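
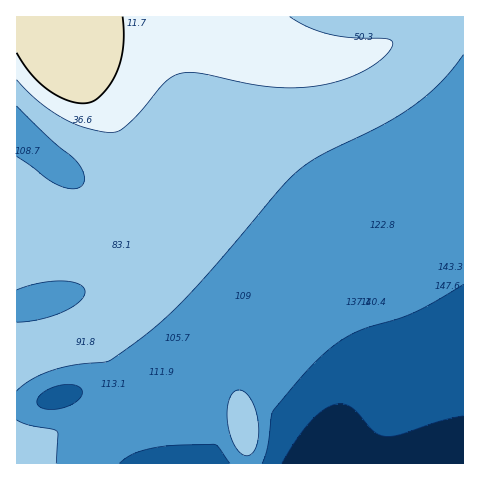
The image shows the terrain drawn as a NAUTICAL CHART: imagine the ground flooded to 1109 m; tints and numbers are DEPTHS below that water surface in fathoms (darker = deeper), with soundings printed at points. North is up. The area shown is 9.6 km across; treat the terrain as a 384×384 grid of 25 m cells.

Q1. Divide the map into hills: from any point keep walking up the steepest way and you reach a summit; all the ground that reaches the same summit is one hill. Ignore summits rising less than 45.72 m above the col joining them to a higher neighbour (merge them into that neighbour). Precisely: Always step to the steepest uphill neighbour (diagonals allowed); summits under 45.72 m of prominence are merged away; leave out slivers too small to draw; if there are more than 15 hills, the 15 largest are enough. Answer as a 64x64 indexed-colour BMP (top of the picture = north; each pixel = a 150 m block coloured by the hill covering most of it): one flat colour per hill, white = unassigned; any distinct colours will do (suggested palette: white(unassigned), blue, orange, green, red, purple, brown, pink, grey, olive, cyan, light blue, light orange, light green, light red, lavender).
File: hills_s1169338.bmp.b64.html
<image width="64" height="64" href="data:image/bmp;base64,Qk12CAAAAAAAAHYAAAAoAAAAQAAAAEAAAAABAAQAAAAAAAAIAAATCwAAEwsAABAAAAAAAAAA////ALR3HwAOf/8ALKAsACgn1gC9Z5QAS1aMAMJ34wB/f38AIr28AM++FwDox64AeLv/AIrfmACWmP8A1bDFADMzMzMzMzMzMRERERERIiIiIiIiIiERERERERERERERMzMzMzMzMzMREREREREiIiIiIiIiIhEREREREREREREzMzMzMzMzMxERERERESIiIiIiIiIiERERERERERERETMzMzMzMzMxERERERERIiIiIiIiIiIRERERERERERERMzMzMzMzMxEREREREREiIiIiIiIiIREREREREREREREzMzMzMzMzERERERERESIiIiIiIiIhERERERERERERETMzMzMzMzERERERERERIiIiIiIiIhERERERERERERERMzMzMzMzEREREREREREiIiIiIiIRERERERERERERERERMzMzMzERERERERERESIiIiIiIRERERERERERERERERERETMzERERERERERERIiIiIiIREREREREREREREREREREREREREREREREREREiIiIiIRERERERERERERERERERERERERERERERERERERIiIiIREREREREREREREREREREREREREREREREREREREiIiIRERERERERERERERERERERERERERERERERERERERIiERERERERERERERERERERERERERERERERERERERERERERERERERERERERERERERERERERERERERERERERERERERERERERERERERERERERERERERERERERERERERERERERERERERERERERERERERERERERERERERERERERERERERERERERERERERERERERERERERERERERERERERERERERERERERERERERERERERERERERERERERERERERERERERERERERERERERERERERERERERERERERERERERERERERERERERERERERERERERERERERERERERERERERERERERERERERERERERERERERERERERERERERERERERERERERERERERERERERERERERERERERERERERERERERERERERERERERERERERERERERERERERERERERERERERERERERERERERERERERERERERERERERERERERERERERERERERERERERERERERERERERERERERERERERERERERERERERERERERERERERERERERERERERERERERERERERERERERERERERERERERERERERERERERERERERERERERERERERERERERERERERERERERERERERERERERERERERERERERERERERERERERERERERERERERERERERERERERERERERERERERERERERERERERERERERERERERERERERERERERERERERERERERERERERERERERERERERERERERERERERERERERERERERERERERERERERERERERERERERERERERERERERERERERERERERERERERERERERERERERERERERERERERERERERERERERERERERERERERERERERERERERERERERERERERERERERERERERERERERERERERERERERERERERERERERERERERERERERERERERERERERERERERERERERERERERERERERERERERERERERERERERERERERERERERERERERERERERERERERERERERERERERERERERERERERERERERERERERERERERERERERERERERERERERERERERERERERERERERERERERERERERERERERERERERERERERERERERERERERERERERERERERERERERERERERERERERERERERERERERERERERERERERERERERERERERERERERERERERERERERERERERERERERERERERERERERERERERERERERERERERERERERERERERERERERERERERERERERERERERERERERERERERERERERERERERERERERERERERERERERERERERERERERERERERERERERERERERERERERERERERERERERERERERERERERERERERERERERERERERERERERERERERERERERERERERERERERERERERERERERERERERERERERERERERERERERERERERERERERERERERERERERERERERERERERERERERERERERERERERERERERERERERERERERERERERERERERERERERERERERERERERERERERERERERERERERERERERERERERERERERERERERERERERERERERERERERERERERERERERERERERERERERERERERERERERERERERERERERERERERERERERERERERERERERERERERERERERERERERERERERERERERERERERERERERERERERERERERERERERERERERERERERERERERERERERERERERERERERERERERERERERERERERERERERERERERERERERERERERERERERERERERERERERERERERERERERERERERERERERERERERERERERERERERERERERERERERERERERERERERERERERERERERERERERERERERERERERERERERERERERERERERERERERERERERERERERERERERERERERERERERERERERERERERERERERERERERERERERERERERERERERERERERERERERERERERERERERERER"/>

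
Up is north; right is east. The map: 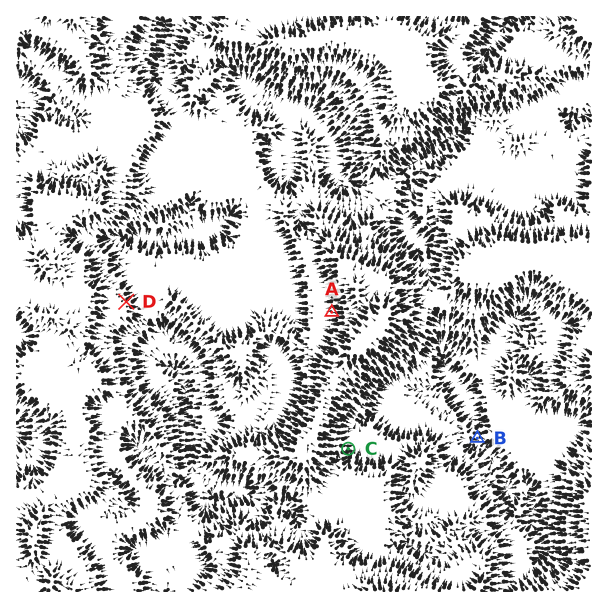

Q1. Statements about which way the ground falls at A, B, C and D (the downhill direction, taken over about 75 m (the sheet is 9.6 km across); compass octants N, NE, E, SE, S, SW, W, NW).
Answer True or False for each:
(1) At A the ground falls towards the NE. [False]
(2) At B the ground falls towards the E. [True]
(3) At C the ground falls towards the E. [True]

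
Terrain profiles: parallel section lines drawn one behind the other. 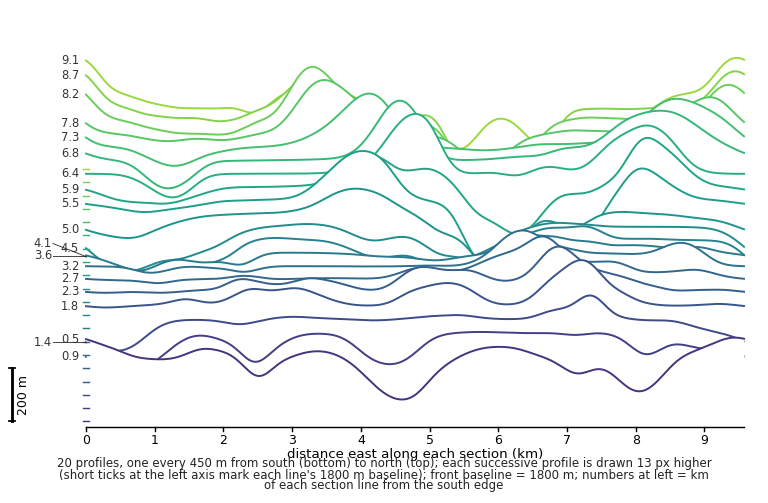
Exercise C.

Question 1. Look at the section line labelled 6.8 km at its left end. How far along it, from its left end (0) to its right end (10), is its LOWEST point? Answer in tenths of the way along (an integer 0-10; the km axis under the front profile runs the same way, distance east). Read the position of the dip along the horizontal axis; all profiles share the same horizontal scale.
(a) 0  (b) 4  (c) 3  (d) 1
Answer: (d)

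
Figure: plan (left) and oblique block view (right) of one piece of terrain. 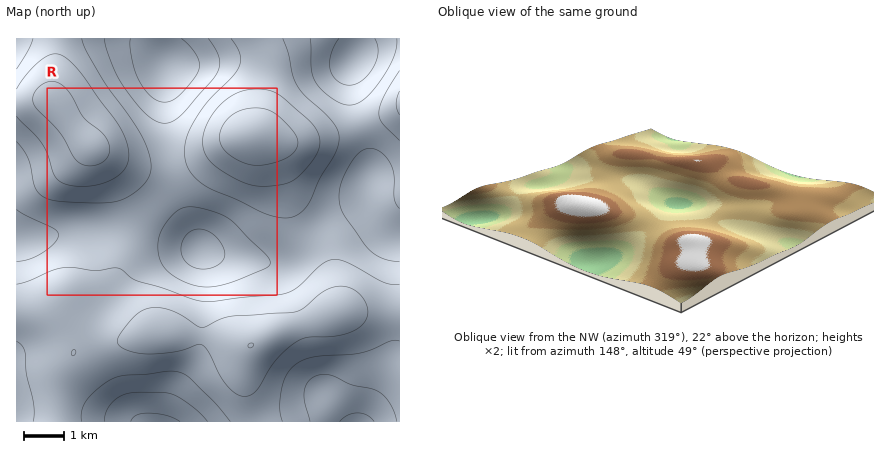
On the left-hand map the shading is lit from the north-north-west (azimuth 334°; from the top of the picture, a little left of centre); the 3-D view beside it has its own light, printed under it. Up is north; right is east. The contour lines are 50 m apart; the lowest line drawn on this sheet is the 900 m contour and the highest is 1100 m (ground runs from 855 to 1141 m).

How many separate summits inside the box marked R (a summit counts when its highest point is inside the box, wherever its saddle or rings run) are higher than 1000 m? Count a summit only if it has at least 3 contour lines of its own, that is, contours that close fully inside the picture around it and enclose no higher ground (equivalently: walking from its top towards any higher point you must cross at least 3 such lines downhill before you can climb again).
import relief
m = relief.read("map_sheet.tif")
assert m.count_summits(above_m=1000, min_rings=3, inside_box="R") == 0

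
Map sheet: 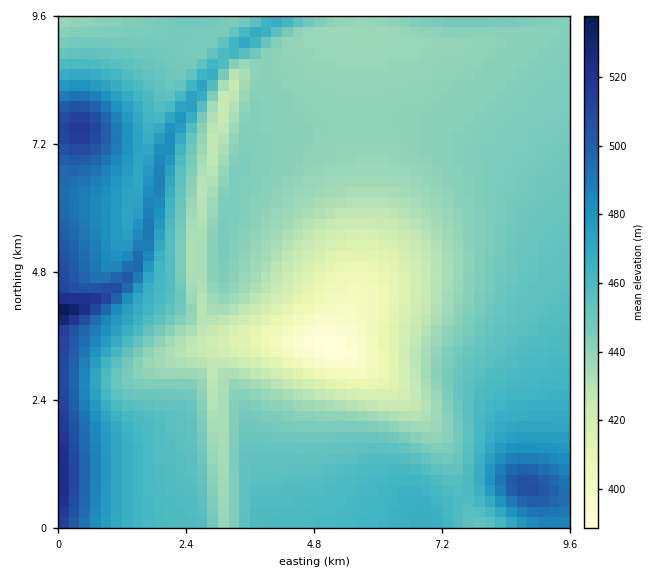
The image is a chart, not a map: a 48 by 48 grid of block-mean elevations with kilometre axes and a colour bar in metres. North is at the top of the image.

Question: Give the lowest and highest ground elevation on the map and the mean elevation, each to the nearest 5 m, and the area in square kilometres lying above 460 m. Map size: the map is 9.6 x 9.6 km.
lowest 390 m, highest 545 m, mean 450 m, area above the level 23.7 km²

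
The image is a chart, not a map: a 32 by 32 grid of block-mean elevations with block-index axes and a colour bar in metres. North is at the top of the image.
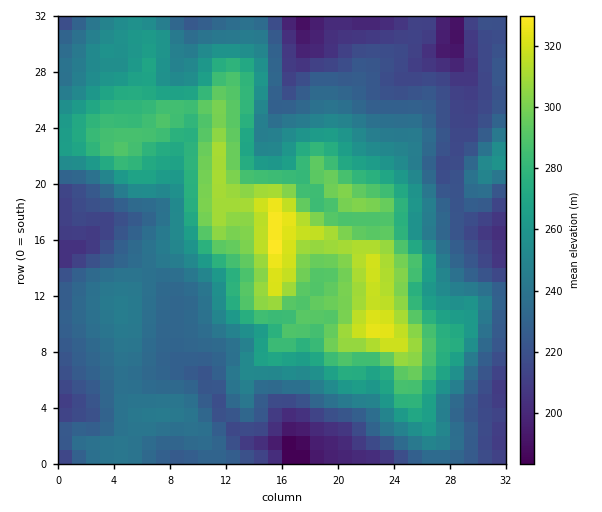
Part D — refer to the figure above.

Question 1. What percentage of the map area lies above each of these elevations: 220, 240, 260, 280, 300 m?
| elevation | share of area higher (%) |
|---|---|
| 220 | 82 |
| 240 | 54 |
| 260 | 36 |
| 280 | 22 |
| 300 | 10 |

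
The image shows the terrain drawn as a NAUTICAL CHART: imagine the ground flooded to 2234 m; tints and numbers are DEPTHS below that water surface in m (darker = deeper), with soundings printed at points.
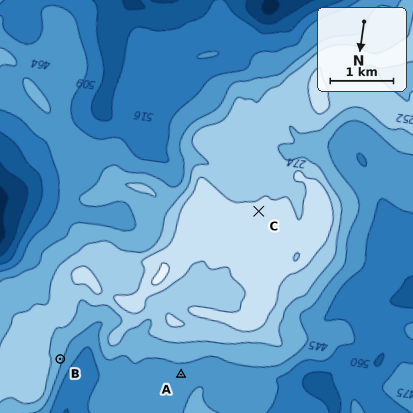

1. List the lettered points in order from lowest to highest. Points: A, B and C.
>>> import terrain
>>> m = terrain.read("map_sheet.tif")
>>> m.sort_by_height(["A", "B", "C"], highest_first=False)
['A', 'B', 'C']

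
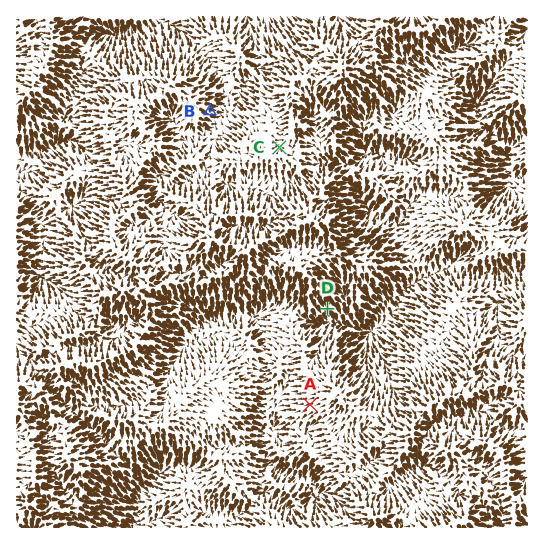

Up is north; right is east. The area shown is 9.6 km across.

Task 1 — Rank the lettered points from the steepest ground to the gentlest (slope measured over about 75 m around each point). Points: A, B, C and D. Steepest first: D B A C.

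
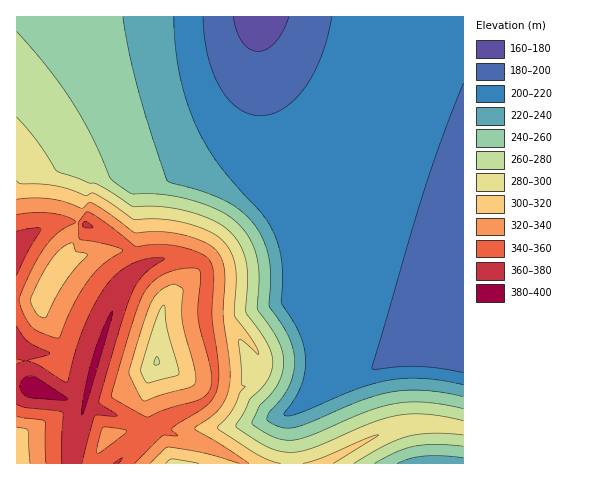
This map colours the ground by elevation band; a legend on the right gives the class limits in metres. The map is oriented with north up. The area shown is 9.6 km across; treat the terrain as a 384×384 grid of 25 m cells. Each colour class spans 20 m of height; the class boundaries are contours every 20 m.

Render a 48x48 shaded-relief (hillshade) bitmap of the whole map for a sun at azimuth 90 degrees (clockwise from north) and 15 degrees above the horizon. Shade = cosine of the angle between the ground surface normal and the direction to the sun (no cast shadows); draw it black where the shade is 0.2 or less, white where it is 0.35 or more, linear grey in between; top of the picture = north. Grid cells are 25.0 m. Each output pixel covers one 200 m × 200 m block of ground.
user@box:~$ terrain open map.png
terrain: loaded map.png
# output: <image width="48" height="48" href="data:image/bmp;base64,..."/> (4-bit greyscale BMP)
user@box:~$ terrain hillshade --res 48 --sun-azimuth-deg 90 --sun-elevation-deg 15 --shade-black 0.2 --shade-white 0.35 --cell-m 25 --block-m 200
<image width="48" height="48" href="data:image/bmp;base64,Qk32BAAAAAAAAHYAAAAoAAAAMAAAADAAAAABAAQAAAAAAIAEAAATCwAAEwsAABAAAAAAAAAAAAAAABEREQAiIiIAMzMzAERERABVVVUAZmZmAHd3dwCIiIgAmZmZAKqqqgC7u7sAzMzMAN3d3QDu7u4A////AAAAApxzSLzLhURERpmYdlRGiqqqmYdmVQAAAo2lNIvLdURXmqqYdkQzRpqqmIdmVQAAAX3YMze6ZWiaqqqpdkMzM0aZmHdmVSEREWzZVDR5mZqqqqqpdUMzMzNGeHdmVVQyEUu3VndViqqrvMy6hUMzMzM0RWZ3d0VVMjiXiahURoq7zN3cp0MzMzNERWZ3d0RVVVjLqpdERFac3dzMy4QzMzNERWZ3dyNnmFfOyYhURENa3cvM3bhUMzNEVWZ3dxSaliW+2rpkRDEo3KrN3cl2VEREVWZ3d0aagxOu7dx1QhAY3Ze97tp3dmVEVWZ3d1eZUhKN7u2kEAAo3qae7ut3d3dmZmZ3d2eIYxFs7u60EAA57Zau7tt3d3d3dmZmZpmIdBFK7u61EABL7HjN3tp3d3d3dmZmZrqXUhE43u7FEAFc2ovd3cl3d3d3dmZmZsuWMREmzu7GEAF9yrzN3Kd3d3d3dmZmZtyUIhEUru7XEAKN3MzMy4d3d3d3dmZmZtyDIiESje7YIAKN7t3cuXd3d3d3dmZmZu1zIiISW+3aQAKN7u7tp3d3d3d3dmZmZt2kIiIiOd3KYhF97u7tp3d3d3d3ZmZmZt3HMiIiJay6hTFt7u7tt3d3d3d3ZmZmZt3aUiIiI2qph1N97u7tt3d3d3d3ZmZmZt3MhCIiMzV4h2at3u7dp3d3d3d2ZmZmZtzMpjMzM0RWd4ms3d3dp3d3d3d2ZmZmZrvLpjRERnZWd4mrzN3cl3d3d3dmZmZmZmirpyJWm5ZWd4iavMzKd3d3d3ZmZmZmZlV4mBKbu5Zmd4iau8y5dmZmZmZmZmZmZlVmeESru5Zmd4iZq7uXZmZmZmZmZmZmZlVneGWLu4Zmd4iZqql2ZmZmZmZmZmZmZlZneIaLu4Zmd4iZmYdmZmZmZmZmZmZmZmZneIeKuoZnd4iIh3ZmZmZmZmZmZmZmZnd3eIiZiHd3d3d3d3ZmZmZmZmZmZmZmZoiIiIiId3d3iHd3d3ZmZmZmZmZmZmZmZoiIiIh3d3d4iId3d3ZmZmZmZmZmZmZmZoiIiId3d3eIiIh3d3ZmZmZmZmZmZmZmZoiId3d3d3eIiIiHd3ZmZmZmZmZmZmZmZnd3d3d3d3eIiIiHd3ZmZVZmZmZmZmZmZnd3d3d3d3eIiIiId3ZmVVVmZmZmZmZmZnd3d3d3d3eIiIiId3ZlVVVWZmZmZmZmZnd3d3d3d3eIiIiId3ZlVVVVZmZmZmZmZnd3d3d3d3eIiIiIh3ZlVVVVVmZmZmZmZnd3d3d3d3eIiIiIh3ZlVVVVVmZmZmZmZnd3d3d3d3eIiImIh3ZlVUVVVWZmZmZmZnd3d3d3d3eIiJmYh3ZlVERVVWZmZmZmZnd3d3d3d3eIiZmYh3ZlVERFVVZmZmZmZnd3d3d3d3eIiZmZiHZlREREVVZmZmZmZnd3d3d3d3eIiZmZiHZlREREVVZmZmZmZnd3d3d3d3eIiZmZiHZlREREVVZmZmZmZnd3d3d3d3eIiZmZmHZlRERERVVmZmZmZg=="/>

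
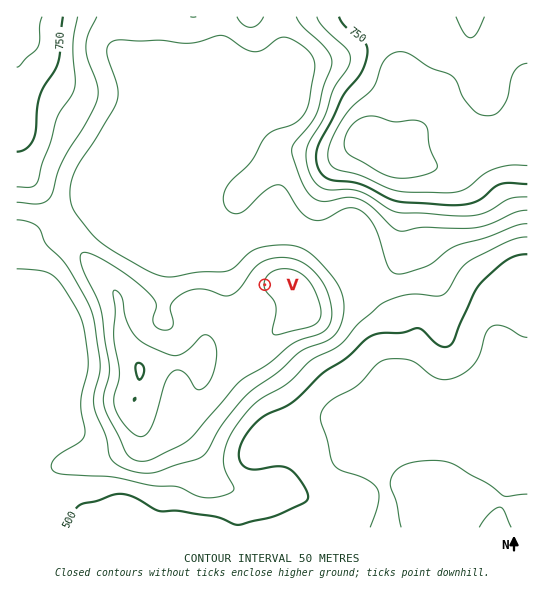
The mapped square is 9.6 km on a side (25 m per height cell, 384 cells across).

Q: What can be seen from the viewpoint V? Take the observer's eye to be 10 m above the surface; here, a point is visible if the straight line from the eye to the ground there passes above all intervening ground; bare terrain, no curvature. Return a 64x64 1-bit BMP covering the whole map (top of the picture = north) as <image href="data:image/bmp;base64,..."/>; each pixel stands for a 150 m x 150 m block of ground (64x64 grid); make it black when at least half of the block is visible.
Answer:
<image width="64" height="64" href="data:image/bmp;base64,Qk0+AgAAAAAAAD4AAAAoAAAAQAAAAEAAAAABAAEAAAAAAAACAAATCwAAEwsAAAIAAAAAAAAA////AAAAAAAAAAAAAAAAAAAAAAAAAAAAAAAAAAAAAAAAAAAAAAAAAAAAAAAAAAAAAAAAAAAAAAAAAAAAAAAAAAAAAAAAAAAAAAAAAAAAAAAAAAAAAAAAAAAAAAAAAAAAAAAAAAAAAAAAAAAAAAAAAAAAAAAAAAAAAAGAAAAAAAAAAYAAAAAAAAABgAAAAAAAAAHAAAAAAAAAAMDgAAAAAAAA4OAAAAAAAAHw8AAAAAAAAfn4AAAAAAAD8fwAAAAAAAfB/gAAAAAABwH/AAAAAAAHAf+AAAAAAAeB/+AAAAAAB4P/4AAAAAAHw//gAAAAAA/n/+AAAAAAD///wAAAAAAf//OAAAAAAD//8AAAAAAAf//wAAAAAAD///AAAAAAAf//8AAAAAAB///4AAAAAAP///wAAAAAB////gAAAAD/////AAAAAP////8AAAAA//////4DwAD///+P///8AP///4f///4A////g///wAD////D//4AAP///8H/+AAA////4P/wAAD////wAOAAAP////gAAAAA/////AAAAAD////+AAAAAP////4AAAAA/////gAAAAD/////AAAAAP////8AAAAA/////4AAAAD/////gAAAAH/////AAAAAf////8AAAAA//////wAAAD//////wAAAP//////gAAA///////AAAA=="/>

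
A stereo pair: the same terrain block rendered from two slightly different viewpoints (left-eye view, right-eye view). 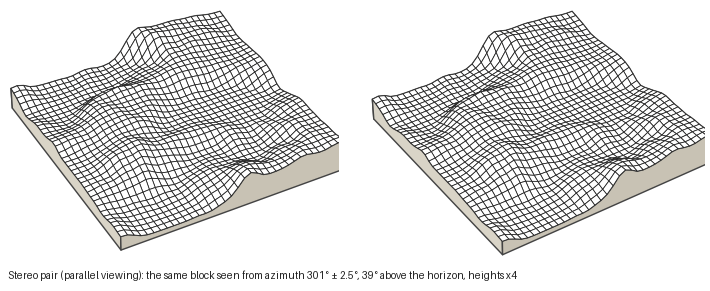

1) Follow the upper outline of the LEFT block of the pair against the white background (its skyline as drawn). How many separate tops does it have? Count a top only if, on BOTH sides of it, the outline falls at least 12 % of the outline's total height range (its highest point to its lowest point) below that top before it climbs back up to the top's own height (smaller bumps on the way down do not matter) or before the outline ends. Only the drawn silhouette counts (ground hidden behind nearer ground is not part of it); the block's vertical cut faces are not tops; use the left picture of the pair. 2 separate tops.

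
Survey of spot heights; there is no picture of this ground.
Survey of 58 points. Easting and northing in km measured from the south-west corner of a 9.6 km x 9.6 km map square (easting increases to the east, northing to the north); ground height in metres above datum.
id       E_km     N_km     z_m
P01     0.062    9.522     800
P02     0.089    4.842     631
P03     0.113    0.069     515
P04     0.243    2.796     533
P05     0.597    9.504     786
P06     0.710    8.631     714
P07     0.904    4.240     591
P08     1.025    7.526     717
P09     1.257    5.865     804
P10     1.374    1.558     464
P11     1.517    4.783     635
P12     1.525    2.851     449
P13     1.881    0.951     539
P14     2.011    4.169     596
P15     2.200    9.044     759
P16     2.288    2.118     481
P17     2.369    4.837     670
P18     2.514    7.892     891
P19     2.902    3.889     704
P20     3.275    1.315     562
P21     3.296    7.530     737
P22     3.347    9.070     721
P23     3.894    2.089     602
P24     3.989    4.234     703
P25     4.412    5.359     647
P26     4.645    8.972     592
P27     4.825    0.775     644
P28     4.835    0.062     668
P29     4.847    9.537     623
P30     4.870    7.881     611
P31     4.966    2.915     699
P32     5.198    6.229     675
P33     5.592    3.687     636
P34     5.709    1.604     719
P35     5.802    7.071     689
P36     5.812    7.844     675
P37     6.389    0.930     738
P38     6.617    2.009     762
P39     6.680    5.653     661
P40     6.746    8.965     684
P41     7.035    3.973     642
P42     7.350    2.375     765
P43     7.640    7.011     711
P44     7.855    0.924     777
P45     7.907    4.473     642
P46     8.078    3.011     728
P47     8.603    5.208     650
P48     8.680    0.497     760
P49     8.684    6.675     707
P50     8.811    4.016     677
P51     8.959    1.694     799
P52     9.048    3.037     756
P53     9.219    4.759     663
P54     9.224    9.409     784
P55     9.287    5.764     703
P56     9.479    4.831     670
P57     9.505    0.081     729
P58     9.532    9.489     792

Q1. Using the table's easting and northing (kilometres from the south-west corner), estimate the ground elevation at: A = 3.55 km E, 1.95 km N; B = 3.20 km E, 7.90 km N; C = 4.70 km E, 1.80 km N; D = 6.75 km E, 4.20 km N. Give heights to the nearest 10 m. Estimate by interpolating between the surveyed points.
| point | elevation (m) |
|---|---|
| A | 570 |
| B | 770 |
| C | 650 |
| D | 640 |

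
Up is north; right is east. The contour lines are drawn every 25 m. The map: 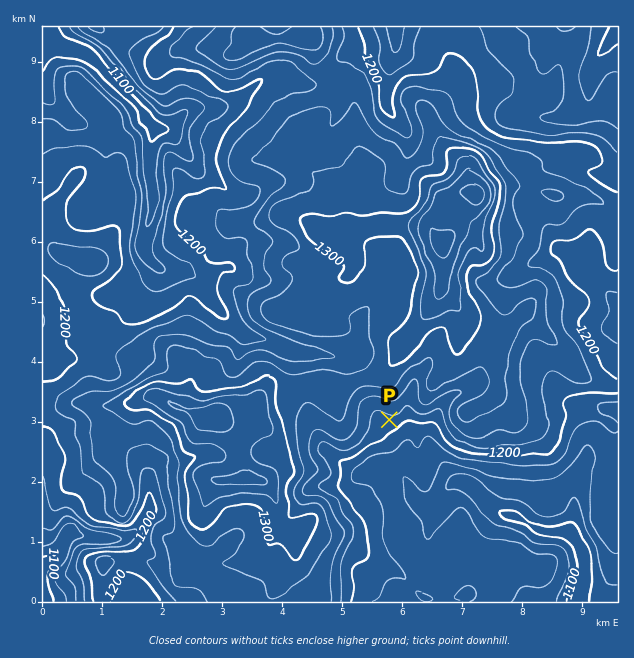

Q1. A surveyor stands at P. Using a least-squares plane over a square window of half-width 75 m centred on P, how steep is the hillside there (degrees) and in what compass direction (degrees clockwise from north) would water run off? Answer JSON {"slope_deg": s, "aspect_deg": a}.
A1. {"slope_deg": 5, "aspect_deg": 181}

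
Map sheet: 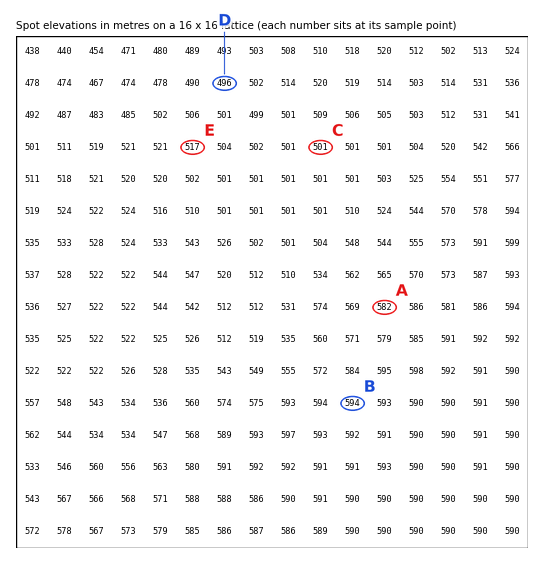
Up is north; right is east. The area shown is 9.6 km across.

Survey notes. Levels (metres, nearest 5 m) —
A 580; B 595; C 500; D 495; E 515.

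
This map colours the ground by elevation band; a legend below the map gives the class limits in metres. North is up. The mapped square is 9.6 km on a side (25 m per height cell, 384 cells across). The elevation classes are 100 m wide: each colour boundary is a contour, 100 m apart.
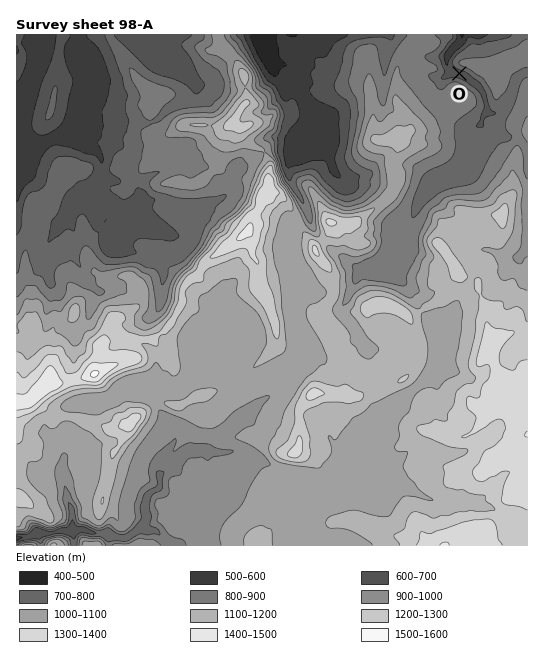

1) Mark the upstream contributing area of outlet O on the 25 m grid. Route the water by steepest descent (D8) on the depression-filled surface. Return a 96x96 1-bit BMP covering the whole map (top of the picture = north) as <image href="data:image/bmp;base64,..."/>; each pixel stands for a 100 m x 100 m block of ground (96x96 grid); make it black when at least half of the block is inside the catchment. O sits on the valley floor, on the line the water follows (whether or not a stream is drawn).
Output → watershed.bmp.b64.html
<image width="96" height="96" href="data:image/bmp;base64,Qk2+BAAAAAAAAD4AAAAoAAAAYAAAAGAAAAABAAEAAAAAAIAEAAATCwAAEwsAAAIAAAAAAAAA////AAAAAAAAAAAAAAAAAAAAAAAAAAAAAAAAAAAAAAAAAAAAAAAAAAAAAAAAAAAAAAAAAAAAAAAAAAAAAAAAAAAAAAAAAAAAAAAAAAAAAAAAAAAAAAAAAAAAAAAAAAAAAAAAAAAAAAAAAAAAAAAAAAAAAAAAAAAAAAAAAAAAAAAAAAAAAAAAAAAAAAAAAAAAAAAAAAAAAAAAAAAAAAAAAAAAAAAAAAAAAAAAAAAAAAAAAAAAAAAAAAAAAAAAAAAAAAAAAAAAAAAAAAAAAAAAAAAAAAAAAAAAAAAAAAAAAAAAAAAAAAAAAAAAAAAAAAAAAAAAAAAAAAAAAAAAAAAAAAAAAAAAAAAAAAAAAAAAAAAAAAAAAAAAAAAAAAAAAAAAAAAAAAAAAAAAAAAAAAAAAAAAAAAAAAAAAAAAAAAAAAEAAAAAAAAAAAAAAAcAAAAAAAAAAAAAAA8AAAAAAAAAA4AAAB8AAAAAAAAAB/wAAD8AAAAAAAAAB/4AAD8AAAAAAAAAB/+AAD8AAAAAAAAAB//AAD8AAAAAAAAAB//AAD8AAAAAAAAAB//gAH8AAAAAAAAAB//gAH8AAAAAAAAAD//gAP8AAAAAAAAAD//gAP8AAAAAAAAAH//gAH8AAAAAAAAAH//gAH8AAAAAAAAAP//AAH8AAAAAAAAAf//AAP8AAAAAAAAAf//AAP8AAAAAAAAAf//gAP8AAAAAAAAAP//wAP8AAAAAAAAAH//8AP8AAAAAAAAAH///Af8AAAAAAAAAD///gf8AAAAAAAAAD///gf8AAAAAAAAAD///wf8AAAAAAAAAH///7/8AAAAAAAAAH/////8AAAAAAAAAP/////8AAAAAAAAAf/////8AAAAAAAAAf/////8AAAAAAAAA//////8AAAAAAAAAf/////8AAAAAAAAAP/////8AAAAAAAAAH/////8AAAAAAAAAH/////8AAAAAAAAAH/////8AAAAAAAAAAH////8AAAAAAAAAAD////8AAAAAAAAAAB////8AAAAAAAAAAAf///8AAAAAAAAAAAP///8AAAAAAAAAAAH///8AAAAAAAAAAAH///8AAAAAAAAAAAH///8AAAAAAAAAAAH///8AAAAAAAAAAAH///8AAAAAAAAAAAP///8AAAAAAAAAAAH///8AAAAAAAAAAAH///8AAAAAAAAAAAH///8AAAAAAAAAAAH///8AAAAAAAAAAAD///8AAAAAAAAAAAB///8AAAAAAAAAAAAP//8AAAAAAAAAAAAH//8AAAAAAAAAAAAD//8AAAAAAAAAAAAB//8AAAAAAAAAAAAAf/8AAAAAAAAAAAAAP/8AAAAAAAAAAAAAP/8AAAAAAAAAAAAAP/8AAAAAAAAAAAAAP/8AAAAAAAAAAAAAH/8AAAAAAAAAAAAAH/8AAAAAAAAAAAAAH/8AAAAAAAAAAAAAAB8AAAAAAAAAAAAAAA8AAAAAAAAAAAAAAAAAAAAAAAAAAAAAAAAAAAAAAAAAAAAAAAAAAAAAAAAAAAAAAAA="/>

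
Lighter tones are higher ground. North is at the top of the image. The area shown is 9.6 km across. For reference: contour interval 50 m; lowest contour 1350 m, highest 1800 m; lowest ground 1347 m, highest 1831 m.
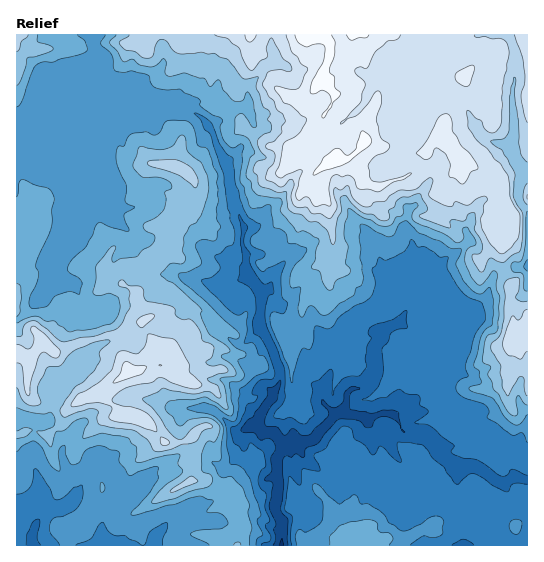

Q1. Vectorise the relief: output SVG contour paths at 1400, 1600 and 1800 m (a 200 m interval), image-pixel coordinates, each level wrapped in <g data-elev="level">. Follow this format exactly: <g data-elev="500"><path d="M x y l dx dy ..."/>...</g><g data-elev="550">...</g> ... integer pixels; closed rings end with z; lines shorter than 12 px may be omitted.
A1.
<g data-elev="1400"><path d="M273 545l2-5-1-11 2-5-7-19 4-21-2-2-6-2 7-9-1-12 4-8 0-6-5-6-9 1-7-7-12-1-1-1 1-3 6-8 6-4 1-4 12-15 0-9 7-2 5-6 2 0 0 4-4 16-9 11-3 12 2 4 11 1 7 7 8-7 9 7 8-1 19-19-2-5-5-6 0-4 8 7 5 1 7-5 2-10 5-5 4-2 7 2 0 1-7 2-3 4 0 14 21 4 12-3 12 1 4 2 2 15-4-7-11-4-9 2-5 8-3 1-4-1-7-7-19-1-14 14-6 10-13 5-2 9-7-3-6 3-4-1-2 1-2 4 1 24-3 23 1 5 6 7 0 25"/></g><g data-elev="1600"><path d="M17 438l9-2 6-5 0-2-6-1-9 3"/><path d="M17 408l17 5 11 1 5-2 3 2 2 6-2 7-16 5 13 15 2-2 5-14 6 0 11-10 11-3 2 1 1 4-3 6-2 9 19-5 25 5 9 9 1 8-2 5 2 2 5 0 24-7 13-1-1 10 4 5 0 4-22 18-8 9 1 3 22-5 14-6 18-5 4-3 2-4-2-4-9-5 0-16 5-13 3-1 4 1 3-3 3-8-1-6-6-6-8-2-15 2-8 7-3 0-14-18 1-4 4-3 23-1 12-3 22 13 1-3-3-19-5-9 14-3 2-3-4-8-11-8 1-2 8-3 0-3-5-5-16-11-7-14-1-6 1-2-1-3-27-24-7-3-6-6 9-11 11 0 4-3 1-4-4-6 2-15 6-10 6-3 5-7 8-25-2-16-6-12-14-12-3-15-2-1-2 1-7 9-7 4-9 0-15-3-4 3-5 16 3 6 7 6 14 0 7 2 6 3 2 5-2 2-5 3 1 8-3 11-6 6-14 8 2 6 10 5 0 4-4 5-9 5-5 7-16 2-7 3-2-1 0-2 4-12-3-1-17 19 0 14-3 14 5 3 12-3 8 4 2 11-2 7-4 6-4 3-15 4-25 4-11-7-4-4-9 0-9-5-8 2-12 5"/><path d="M17 317l3-5 1-15 0-10-4-3"/><path d="M527 291l-2-1-1-2-1-13-2-2-8-2-2-4 2-5 6 0 4-5 3-14 0-26 1-6"/><path d="M17 85l5-8 5-19 19-5 7-4-3-4-12-3 0-7"/><path d="M116 35l-7 8 8 8 6 11 10-3 6 6 12 2 6-2 6-7 3 5-1 10 3 3 18-3 19 6 5 8 7-7 2 0 4 10 12 11 8-1 3-7 3-1 4 11 3 24-3 0-8-11-4-3-6 6-1 13 1 2 8 2 5 3 7 13-5 7-4 13 1 5 4 4 1 8 5 5 24 5 1 4-1 9 16 20 6-1 15 8 1 2-3 8-1 11-3 8 8 4 3 11 6 7 4-1 4-9 11-5 2-3 0-4-4-5 2-16-4-12 1-11 4-16 13 9 9 3 7 5 8 1 5-1 6-8 6-2 0-8 2-3 12-1 1 4-6 8 2 6 29 12 14 10 6-3 1-4-2-7 5-2 9 16-1 2-8 4-2 7 0 7 6 14 6 7 4 1 12-14 2 0 3 4-2 13 4 11-2 30-3 4-6 2-3 3-3 23 8 6-3 9 4 5 1 8 6 6 10 18 5 3 3-1-1-15 2-4 7 8 2 1"/></g><g data-elev="1800"><path d="M313 175l28-9 9-5 20-16 2-4-2-5-8-5-6 17-7 7-4-1-6-5-5 0-10 8z"/><path d="M295 35l3 7 7 4 14-2 6 3-2 14-10 19-3 11 1 2 2 1 10-4 7 6 1 7-9 12 0 2 1 1 8-11 2-4 6-7 2-3-6-5 0-11-6-6 6-19 0-11-3-6"/><path d="M346 35l5 5 8-2 7 0 3-3"/></g>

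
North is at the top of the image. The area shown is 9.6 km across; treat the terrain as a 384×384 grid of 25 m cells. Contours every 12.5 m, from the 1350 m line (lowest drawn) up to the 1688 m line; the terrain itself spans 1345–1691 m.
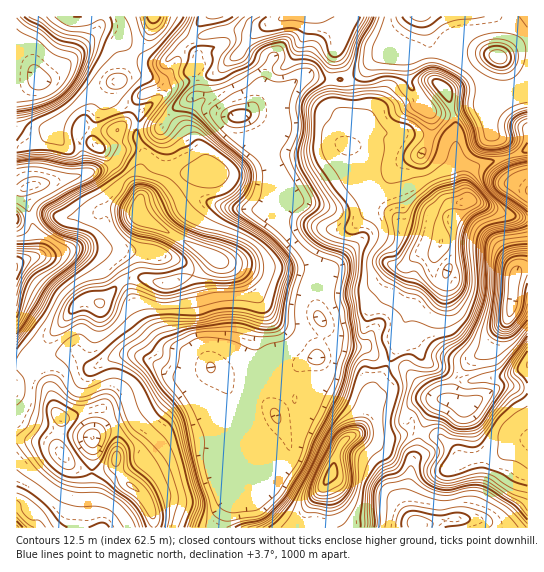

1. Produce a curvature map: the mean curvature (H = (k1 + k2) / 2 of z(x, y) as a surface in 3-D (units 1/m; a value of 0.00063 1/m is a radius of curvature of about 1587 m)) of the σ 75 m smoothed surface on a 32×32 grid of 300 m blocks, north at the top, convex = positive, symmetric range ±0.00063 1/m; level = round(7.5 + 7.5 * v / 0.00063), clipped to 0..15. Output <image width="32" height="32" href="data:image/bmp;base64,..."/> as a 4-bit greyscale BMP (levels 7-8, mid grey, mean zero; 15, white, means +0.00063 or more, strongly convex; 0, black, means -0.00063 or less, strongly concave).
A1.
<image width="32" height="32" href="data:image/bmp;base64,Qk12AgAAAAAAAHYAAAAoAAAAIAAAACAAAAABAAQAAAAAAAACAAATCwAAEwsAABAAAAAAAAAAAAAAABEREQAiIiIAMzMzAERERABVVVUAZmZmAHd3dwCIiIgAmZmZAKqqqgC7u7sAzMzMAN3d3QDu7u4A////AMiZh2T4pFRV2WVsZzNUVlR3h2U55qpGYlupejaIdmVIiGd2zoe1WHcX/+gjVpc1uXarmbZZwniHYJ/lh1n9qZhpu1j0mLJ3iHI/sZwjepmHmpYkt3qEeIh2Kv1riMuKh1epV5WMdXiIZzabZ2iyKbdn2byHqkaHh3hjp4plRUS6eKRZeqVYh4iHc3uLczZzRYeHWKtkd3eIiIVdmViXqound3ZkWHd4eHdWTGhshEU+6HaIdnVFZmVneDhqmYdIdqymWXlnZURZloYtaIiddgVqnp1oiKyprpRmPZh1eMcApsrMhHllVnqTdm2GU9y5EZibdbvdyZqXw3Y8ZpqvqRIkJLdoUzfdx/VkCq64jJYQdEA5VCPP25xySHd1maxyZoWLmErPtVi1Jd23Z1qrRFdY/JaftiaEBHaYeXpcmYn/RWzXX7ZnZkZ1Joh3Wdz/glQxS3p1eJ6VdHqYd3VpwQUSIwJYZ4iflWaqh4eGdX1x7N6+OaiK1ydnyYiIYpmmz5mXhzw0nVOIYrmHeaidcAnNuGlKVKczWHLJiIiVTkVuI56YmNYmd3h13Lq6UnwXZHQWyKZbhnZ3ZFdGiVj/Rnd2cbmZmGe5ZaUXZFdbw0aGd2JaiIKFbrI5bNRWZUZ+92SHaIenSXW5OYnVR5iId3ZXqoWF2YOJvsmYnEd1iYd1"/>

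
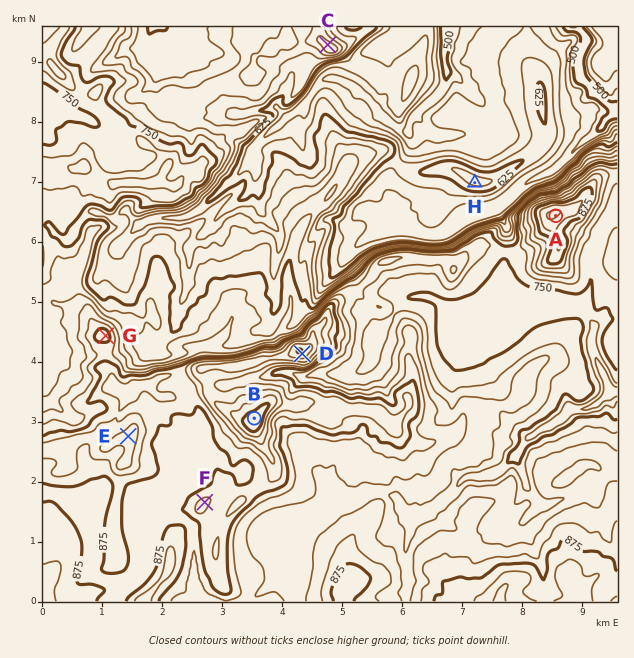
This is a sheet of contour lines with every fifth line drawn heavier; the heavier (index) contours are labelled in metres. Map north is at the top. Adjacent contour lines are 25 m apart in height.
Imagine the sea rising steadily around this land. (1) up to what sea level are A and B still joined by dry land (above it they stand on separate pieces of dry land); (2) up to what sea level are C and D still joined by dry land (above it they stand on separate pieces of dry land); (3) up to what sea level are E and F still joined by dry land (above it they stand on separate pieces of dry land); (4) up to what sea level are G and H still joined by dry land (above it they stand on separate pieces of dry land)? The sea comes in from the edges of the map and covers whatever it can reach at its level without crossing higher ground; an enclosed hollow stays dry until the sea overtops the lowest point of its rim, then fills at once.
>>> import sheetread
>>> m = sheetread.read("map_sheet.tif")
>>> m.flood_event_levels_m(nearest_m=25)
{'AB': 750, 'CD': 675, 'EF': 875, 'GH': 600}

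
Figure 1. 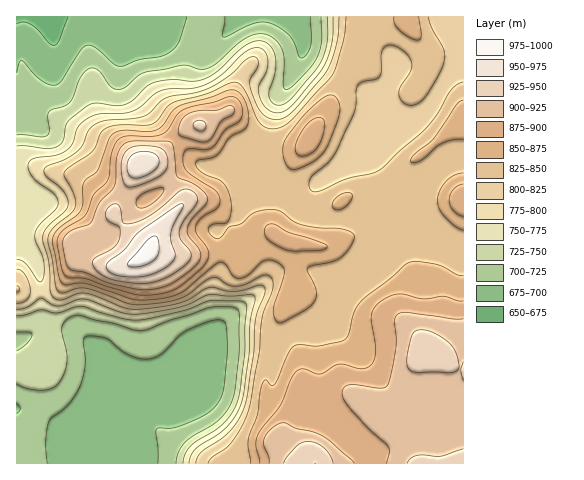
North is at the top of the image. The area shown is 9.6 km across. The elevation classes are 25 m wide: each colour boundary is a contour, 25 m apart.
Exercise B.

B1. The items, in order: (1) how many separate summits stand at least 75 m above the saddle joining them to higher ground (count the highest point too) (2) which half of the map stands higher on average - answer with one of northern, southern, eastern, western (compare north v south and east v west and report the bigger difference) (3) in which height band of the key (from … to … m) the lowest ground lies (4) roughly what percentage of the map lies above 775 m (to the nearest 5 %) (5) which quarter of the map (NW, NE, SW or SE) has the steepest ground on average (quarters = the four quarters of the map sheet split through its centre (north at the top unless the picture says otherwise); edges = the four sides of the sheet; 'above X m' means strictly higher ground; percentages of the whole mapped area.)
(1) There are 2 summits with 75 m or more of prominence.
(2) On average the eastern half of the map is the higher ground.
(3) The lowest point is somewhere between 650 and 675 m.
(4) Roughly 65 % of the ground is higher than 775 m.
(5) The steepest ground, on average, is in the north-west quarter.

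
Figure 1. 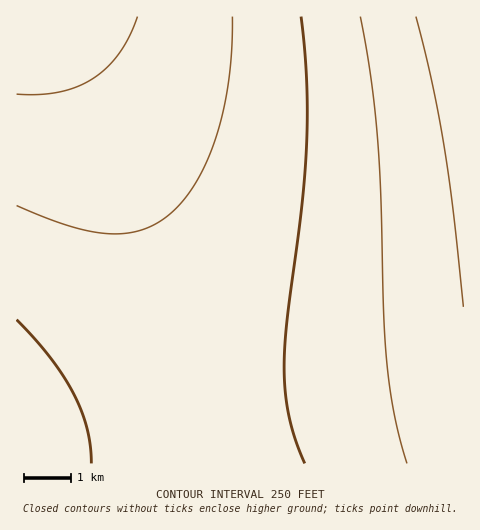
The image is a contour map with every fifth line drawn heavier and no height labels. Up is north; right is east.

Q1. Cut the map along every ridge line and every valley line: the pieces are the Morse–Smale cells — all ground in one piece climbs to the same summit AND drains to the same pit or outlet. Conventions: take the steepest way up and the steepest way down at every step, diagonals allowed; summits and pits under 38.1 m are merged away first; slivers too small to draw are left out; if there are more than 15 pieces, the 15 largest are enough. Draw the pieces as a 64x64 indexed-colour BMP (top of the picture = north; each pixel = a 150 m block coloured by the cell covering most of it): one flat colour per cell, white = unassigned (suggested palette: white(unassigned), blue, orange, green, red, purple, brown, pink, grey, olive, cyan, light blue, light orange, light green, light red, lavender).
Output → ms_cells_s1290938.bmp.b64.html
<image width="64" height="64" href="data:image/bmp;base64,Qk12CAAAAAAAAHYAAAAoAAAAQAAAAEAAAAABAAQAAAAAAAAIAAATCwAAEwsAABAAAAAAAAAA////ALR3HwAOf/8ALKAsACgn1gC9Z5QAS1aMAMJ34wB/f38AIr28AM++FwDox64AeLv/AIrfmACWmP8A1bDFACIiIiIiIiIiIiIiIiERERERERERERERERERERERERERIiIiIiIiIiIiIiIiIREREREREREREREREREREREREREiIiIiIiIiIiIiIiIhERERERERERERERERERERERERESIiIiIiIiIiIiIiIiERERERERERERERERERERERERERIiIiIiIiIiIiIiIiIREREREREREREREREREREREREREiIiIiIiIiIiIiIiIRERERERERERERERERERERERERESIiIiIiIiIiIiIiIhERERERERERERERERERERERERERIiIiIiIiIiIiIiIiEREREREREREREREREREREREREREiIiIiIiIiIiIiIiIRERERERERERERERERERERERERESIiIiIiIiIiIiIiIhERERERERERERERERERERERERERIiIiIiIiIiIiIiIiEREREREREREREREREREREREREREiIiIiIiIiIiIiIiERERERERERERERERERERERERERESIiIiIiIiIiIiIiIRERERERERERERERERERERERERERIiIiIiIiIiIiIiIhEREREREREREREREREREREREREREiIiIiIiIiIiIiIiERERERERERERERERERERERERERESIiIiIiIiIiIiIiIRERERERERERERERERERERERERERIiIiIiIiIiIiIiIREREREREREREREREREREREREREREiIiIiIiIiIiIiIhERERERERERERERERERERERERERESIiIiIiIiIiIiIiERERERERERERERERERERERERERERIiIiIiIiIiIiIiIREREREREREREREREREREREREREREiIiIiIiIiIiIiIhERERERERERERERERERERERERERESIiIiIiIiIiIiIhERERERERERERERERERERERERERERIiIiIiIiIiIiIiEREREREREREREREREREREREREREREiIiIiIiIiIiIiIRERERERERERERERERERERERERERESIiIiIiIiIiIiIhERERERERERERERERERERERERERERIiIiIiIiIiIiIhEREREREREREREREREREREREREREREiIiIiIiIiIiIiERERERERERERERERERERERERERERESIiIiIiIiIiIiIRERERERERERERERERERERERERERERIiIiIiIiIiIiIREREREREREREREREREREREREREREREiIiIiIiIiIiIhERERERERERERERERERERERERERERESIiIiIiIiIiIiERERERERERERERERERERERERERERERIiIiIiIiIiIiIREREREREREREREREREREREREREREREiIiIiIiIiIiIRERERERERERERERERERERERERERERESIiIiIiIiIiIhERERERERERERERERERERERERERERERIiIiIiIiIiIiEREREREREREREREREREREREREREREREiIiIiIiIiIiERERERERERERERERERERERERERERERESIiIiIiIiIiIRERERERERERERERERERERERERERERERIiIiIiIiIiIhEREREREREREREREREREREREREREREREiIiIiIiIiIhERERERERERERERERERERERERERERERESIiIiIiIiIiERERERERERERERERERERERERERERERERIiIiIiIiIiEREREREREREREREREREREREREREREREREiIiIiIiIiIRERERERERERERERERERERERERERERERESIiIiIiIiIhERERERERERERERERERERERERERERERERIiIiIiIiIhEREREREREREREREREREREREREREREREREiIiIiIiIiERERERERERERERERERERERERERERERERESIiIiIiIiIRERERERERERERERERERERERERERERERERIiIiIiIiIREREREREREREREREREREREREREREREREREiIiIiIiIhERERERERERERERERERERERERERERERERESIiIiIiIhERERERERERERERERERERERERERERERERERIiIiIiIiEREREREREREREREREREREREREREREREREREiIiIiIiERERERERERERERERERERERERERERERERERESIiIiIiIRERERERERERERERERERERERERERERERERERIiIiIiIREREREREREREREREREREREREREREREREREREiIiIiIhERERERERERERERERERERERERERERERERERESIiIiIhERERERERERERERERERERERERERERERERERERIiIiIiEREREREREREREREREREREREREREREREREREREiIiIiERERERERERERERERERERERERERERERERERERESIiIiIRERERERERERERERERERERERERERERERERERERIiIiIREREREREREREREREREREREREREREREREREREREiIiIhERERERERERERERERERERERERERERERERERERESIiIhERERERERERERERERERERERERERERERERERERERIiIiEREREREREREREREREREREREREREREREREREREREiIiERERERERERERERERERERERERERERERERERERERESIiIRERERERERERERERERERERERERERERERERERERER"/>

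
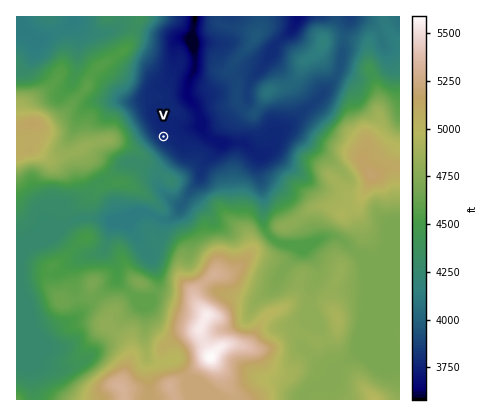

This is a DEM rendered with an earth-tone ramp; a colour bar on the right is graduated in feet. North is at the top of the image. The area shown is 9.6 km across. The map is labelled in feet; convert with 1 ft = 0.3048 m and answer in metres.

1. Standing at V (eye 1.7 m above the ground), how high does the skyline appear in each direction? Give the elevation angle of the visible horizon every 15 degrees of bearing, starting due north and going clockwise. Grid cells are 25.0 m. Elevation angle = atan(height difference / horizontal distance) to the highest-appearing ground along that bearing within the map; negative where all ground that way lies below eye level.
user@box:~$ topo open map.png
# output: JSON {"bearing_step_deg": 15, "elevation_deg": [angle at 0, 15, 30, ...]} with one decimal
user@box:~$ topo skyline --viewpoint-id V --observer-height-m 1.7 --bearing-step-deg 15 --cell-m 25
{"bearing_step_deg": 15, "elevation_deg": [1.3, -0.1, 0.5, 0.8, 1.5, 2.2, 4.6, 4.4, 4.4, 5.1, 6.6, 7.0, 8.9, 11.5, 13.4, 14.4, 14.1, 13.1, 13.8, 10.8, 6.4, 5.9, 5.6, 4.0]}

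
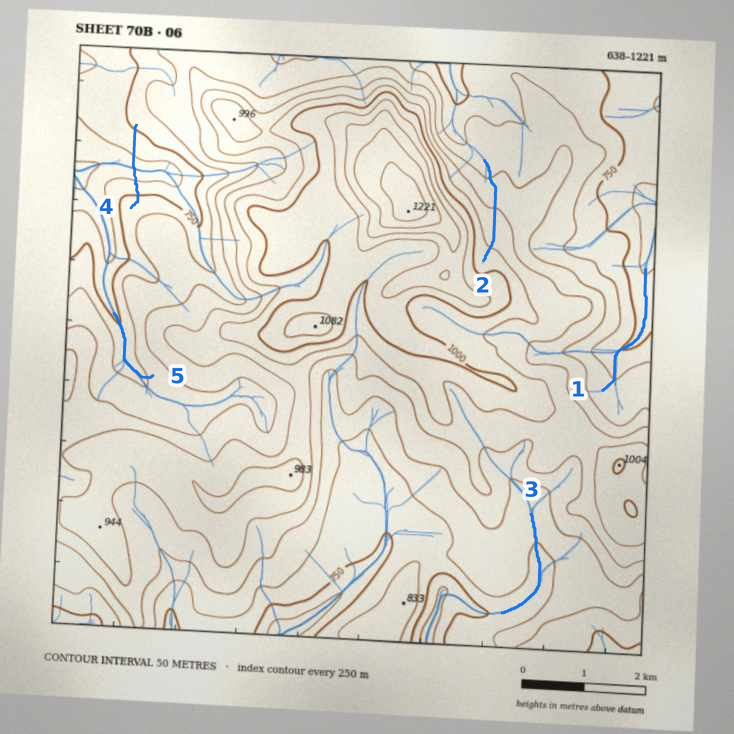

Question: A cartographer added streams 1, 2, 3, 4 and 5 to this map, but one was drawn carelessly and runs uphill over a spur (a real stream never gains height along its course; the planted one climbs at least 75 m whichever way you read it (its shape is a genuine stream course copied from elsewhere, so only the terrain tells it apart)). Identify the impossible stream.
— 4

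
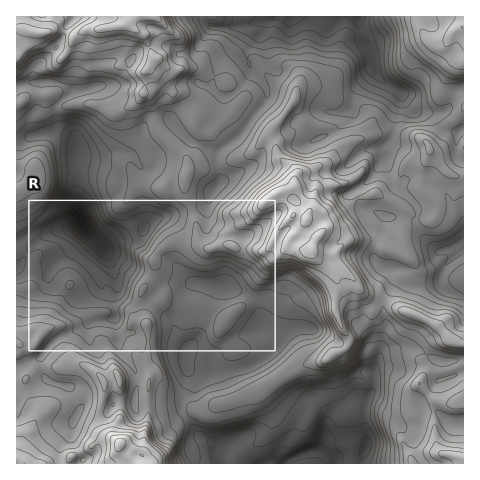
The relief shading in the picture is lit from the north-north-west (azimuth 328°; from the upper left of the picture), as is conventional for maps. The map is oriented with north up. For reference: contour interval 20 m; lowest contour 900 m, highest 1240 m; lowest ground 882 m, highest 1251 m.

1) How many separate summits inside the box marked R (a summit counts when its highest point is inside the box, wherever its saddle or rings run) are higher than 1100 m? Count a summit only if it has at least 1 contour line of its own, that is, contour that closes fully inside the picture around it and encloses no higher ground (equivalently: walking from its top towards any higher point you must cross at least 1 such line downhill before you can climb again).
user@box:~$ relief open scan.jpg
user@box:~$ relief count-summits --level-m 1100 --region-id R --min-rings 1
1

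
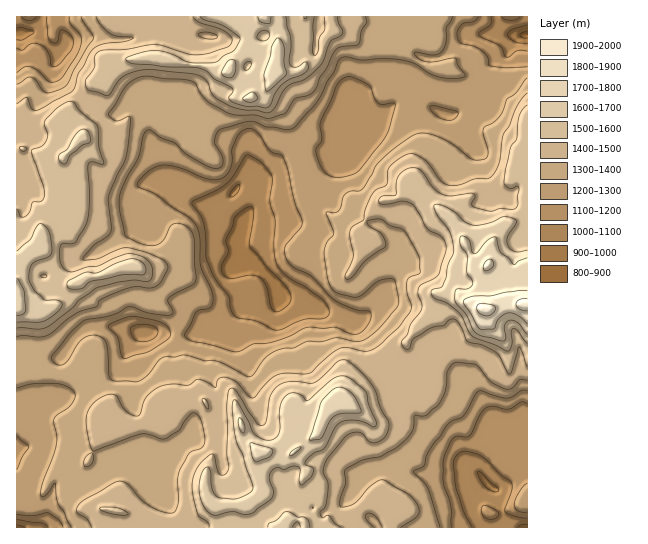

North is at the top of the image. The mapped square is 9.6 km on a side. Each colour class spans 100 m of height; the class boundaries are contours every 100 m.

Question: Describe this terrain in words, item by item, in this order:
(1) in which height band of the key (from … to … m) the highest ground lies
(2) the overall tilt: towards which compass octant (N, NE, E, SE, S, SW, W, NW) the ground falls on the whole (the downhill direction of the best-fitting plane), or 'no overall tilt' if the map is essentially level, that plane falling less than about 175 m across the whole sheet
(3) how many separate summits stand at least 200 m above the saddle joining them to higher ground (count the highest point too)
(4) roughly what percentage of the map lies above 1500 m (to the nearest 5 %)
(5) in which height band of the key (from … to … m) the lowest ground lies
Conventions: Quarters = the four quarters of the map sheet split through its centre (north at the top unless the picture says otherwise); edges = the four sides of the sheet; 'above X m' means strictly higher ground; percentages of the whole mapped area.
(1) Between 1900 and 2000 m: that is the band holding the highest ground.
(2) No overall tilt - high and low ground are spread across the sheet.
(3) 4 summits rise at least 200 m above their surroundings.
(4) About 25 % of the map lies above 1500 m.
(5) The lowest ground lies in the 800–900 m band.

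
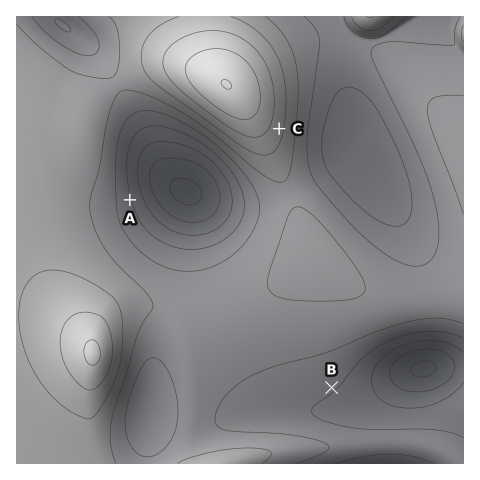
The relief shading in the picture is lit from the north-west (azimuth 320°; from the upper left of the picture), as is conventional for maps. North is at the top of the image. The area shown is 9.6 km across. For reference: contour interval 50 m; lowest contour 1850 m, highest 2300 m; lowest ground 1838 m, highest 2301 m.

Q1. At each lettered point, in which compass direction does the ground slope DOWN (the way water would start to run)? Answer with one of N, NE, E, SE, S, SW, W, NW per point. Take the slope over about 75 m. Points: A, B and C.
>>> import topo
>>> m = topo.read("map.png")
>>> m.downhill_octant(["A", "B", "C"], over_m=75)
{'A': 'E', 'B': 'SE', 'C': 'E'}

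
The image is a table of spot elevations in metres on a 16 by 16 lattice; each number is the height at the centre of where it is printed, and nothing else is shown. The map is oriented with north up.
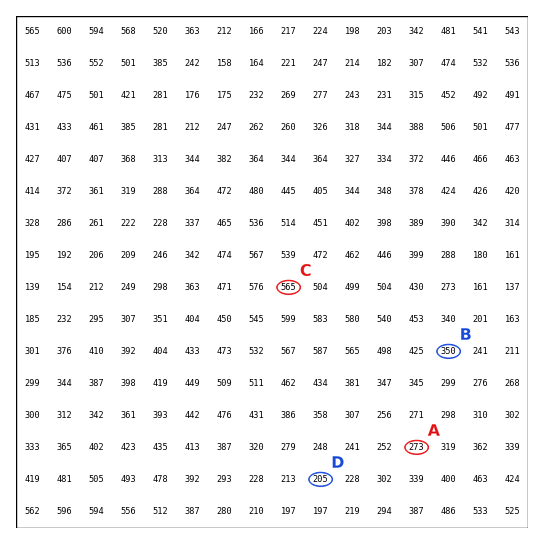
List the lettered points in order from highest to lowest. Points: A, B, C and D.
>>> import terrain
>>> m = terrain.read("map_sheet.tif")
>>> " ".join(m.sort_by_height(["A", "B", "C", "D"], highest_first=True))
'C B A D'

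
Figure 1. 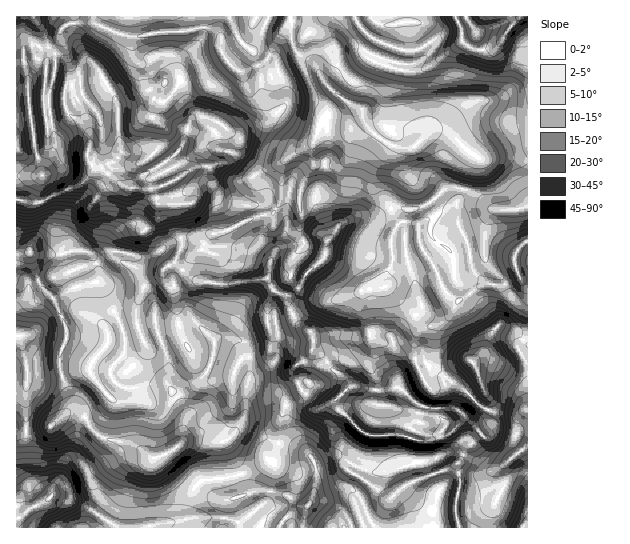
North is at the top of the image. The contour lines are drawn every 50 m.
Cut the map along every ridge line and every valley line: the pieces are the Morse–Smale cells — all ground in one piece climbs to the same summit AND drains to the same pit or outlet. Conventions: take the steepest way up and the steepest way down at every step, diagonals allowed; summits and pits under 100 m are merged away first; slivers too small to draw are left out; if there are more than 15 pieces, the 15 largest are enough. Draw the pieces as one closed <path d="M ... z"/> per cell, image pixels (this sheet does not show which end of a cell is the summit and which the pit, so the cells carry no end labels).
<path d="M290 16l-196 0 1 8-22-1-11 5-3 11-11 8 1 10 2-2 8 0 6 6 4 10-2 14 35-8 9 13 7 17 47-24 18 12 9 16 0 6-11 30-8 10-31 19-9 11 9 2 13-1 3 16 16 0 2 2 1 19 5 14 41-7 27-13 21-4 10-16 2-34 8-10 14-8 8-4-1 15 1 4 6 3 22-1 8-10 4-19 11-12-1-13-21-11-18-17-9-19-2-16-4-12-6-7-10-4z"/><path d="M181 239l-31 17-11 1-18-5-2 8-10-3-13 6 3 7 0 8-3 4 7 5 20 43 27-7 5 0 3 4 4 0 32-6 20 20 8-4 21 4 5 8 1 8 0 22-4 18 0 17-8 17 9-2 32 14 2-2 1-24 5-10 15-3 17 5 17-8 2 6 27 26-16 37 43 28-11 16-9 8 4 5 83 1-2-29 4-12 0-10-3-14 4-4 4-10 16-15-3-1-7 6-10 2-10 10-10 5 2-11-3-12 5-8-6-8-37-6-26-8 0-25-7-12 4-9 0-14-2-5 12 5 8 0 1-5-13-5-46 0-7 3-12 0-18-15-11-26-10-3-8-13-36 5-14 0-24-5-17-16 0-5 5-11z"/><path d="M365 121l-12 14-4 19-8 10-26 0-3-6 1-15-22 12-8 10-2 34-10 16-21 4-27 13-41 7-6 24 11 12 12 6 32 3 36-5 8 13 10 3 11 26 18 15 12 0 7-3 46 0 12 3 24-19 0-3-30-28 2-12 6-15-2-20 8-16-14-28 6-40 5-8-18-10z"/><path d="M527 16l-6 0-8 7-16 24-16 4-7-2-11-7-2-15-6-11-164 0 0 5 2 3 10 4 6 7 4 12 2 16 9 19 18 17 19 9 6 18 19 17 15 5 10 0 18-15 5-2 9 0 8 4 16 16 14 8 29-2 17 3z"/><path d="M95 264l-14 3-13 6 9 18 7 22 20 13 4 7 0 9-16 20-2 10-12-1-15 6 8 20 0 10-3 4 14 4 17 21 10 4 24 4 17 13 9 0 24-16 15-4 15 4 12 0 10 17 6 17 25-14 5 2 4-5 3-15-32-14-11 2 10-17 0-17 4-18 0-22-4-14-18-6-10 2-3 2-20-20-32 6-4 0-3-4-5 0-27 8-20-44-7-5 3-4 0-8z"/><path d="M77 412l-11 1-19 15-13 3-18-1 1 98 222-1-2-6-14-4-36 1 0-12 4-12 10-13 24-2 15-5-5-16-10-17-12 0-19-4-11 4-24 16-9 0-17-13-24-4-10-4-10-10-2-7z"/><path d="M102 168l-7 1-14 15-42 19-23-2 0 53 11-2 4 2 6 25 6 10 10 9 12 27 2 13-7 16 2 22 16-5 11 0 6-13 13-16 0-9-4-7-20-13-7-22-9-18 13-6 14-3-4-11 7 2 12-4 9 1 5-14 5-5 17-4 11-14 2-10-4-17-26 0-8-4z"/><path d="M59 55l-8 0-4 4-3 28 0 22 3 14 11 0 11-7 8 3 12 15 2 7-3 18 3 5 10 3 20 17 12 4 9-12 31-19 6-6 5-9 8-31-15-22-12-6-47 24-7-17-9-13-35 8 2-6-1-13z"/><path d="M38 45l-8 0-5 3-2 4-4-3-3 1 0 149 13 4 10 0 34-15 8-4 14-15 6-2-10-3-3-5 3-18-2-7-12-15-8-3-11 7-11 0-3-14 0-22 5-36-2-4-5 1z"/><path d="M459 188l-12 0-21 17-11 4-8 0-3 5 3 45 14 44 0 7-5 7 10 10 16-4 9-8 8-15 19-13 9-4-15-14-3-20-12-27 0-21 4-8z"/><path d="M443 131l-9 0-5 2-18 15-14-1-5 4-3 11 0 13-4 20 14 28-8 16 2 20-6 15-2 12 30 30 6-6 0-7-14-44-3-45 3-5 8 0 11-4 21-17 14 1 12-32-22-22z"/><path d="M335 401l-17 8-17-5-15 3-5 10-2 26 19 5 14 10 4 9 0 18-3 14 25-11 11 0 10 7 12 26 9-7 11-16-43-28 16-37-27-26z"/><path d="M373 337l-2 1 2 5 0 14-4 9 7 12-1 23 3 4 8 0 16 6 37 6 6 8-5 8 3 12-1 10 9-4 10-10 10-2 9-6-17-19 12-12-6-9-23-16-1 2-12-12-7-2-7 4-4-9-8 3-6 6-3 12-5-14 0-25-10 1z"/><path d="M283 444l-4 1-8 18-5-2-26 14 6 20 9-4 14 0 17 4 12 9 9 2-20 10-7 9 1 3 82 0 8-7-12-26-10-7-11 0-25 11 3-14 0-18-4-9-14-10z"/><path d="M519 277l-16 8-20-1-5 3-19 13-8 15-15 12 0 42 7 7 3 0 12-12 8-4 8 1 10-10 7-17 7-9 20 8 5 7 5-5 0-56z"/>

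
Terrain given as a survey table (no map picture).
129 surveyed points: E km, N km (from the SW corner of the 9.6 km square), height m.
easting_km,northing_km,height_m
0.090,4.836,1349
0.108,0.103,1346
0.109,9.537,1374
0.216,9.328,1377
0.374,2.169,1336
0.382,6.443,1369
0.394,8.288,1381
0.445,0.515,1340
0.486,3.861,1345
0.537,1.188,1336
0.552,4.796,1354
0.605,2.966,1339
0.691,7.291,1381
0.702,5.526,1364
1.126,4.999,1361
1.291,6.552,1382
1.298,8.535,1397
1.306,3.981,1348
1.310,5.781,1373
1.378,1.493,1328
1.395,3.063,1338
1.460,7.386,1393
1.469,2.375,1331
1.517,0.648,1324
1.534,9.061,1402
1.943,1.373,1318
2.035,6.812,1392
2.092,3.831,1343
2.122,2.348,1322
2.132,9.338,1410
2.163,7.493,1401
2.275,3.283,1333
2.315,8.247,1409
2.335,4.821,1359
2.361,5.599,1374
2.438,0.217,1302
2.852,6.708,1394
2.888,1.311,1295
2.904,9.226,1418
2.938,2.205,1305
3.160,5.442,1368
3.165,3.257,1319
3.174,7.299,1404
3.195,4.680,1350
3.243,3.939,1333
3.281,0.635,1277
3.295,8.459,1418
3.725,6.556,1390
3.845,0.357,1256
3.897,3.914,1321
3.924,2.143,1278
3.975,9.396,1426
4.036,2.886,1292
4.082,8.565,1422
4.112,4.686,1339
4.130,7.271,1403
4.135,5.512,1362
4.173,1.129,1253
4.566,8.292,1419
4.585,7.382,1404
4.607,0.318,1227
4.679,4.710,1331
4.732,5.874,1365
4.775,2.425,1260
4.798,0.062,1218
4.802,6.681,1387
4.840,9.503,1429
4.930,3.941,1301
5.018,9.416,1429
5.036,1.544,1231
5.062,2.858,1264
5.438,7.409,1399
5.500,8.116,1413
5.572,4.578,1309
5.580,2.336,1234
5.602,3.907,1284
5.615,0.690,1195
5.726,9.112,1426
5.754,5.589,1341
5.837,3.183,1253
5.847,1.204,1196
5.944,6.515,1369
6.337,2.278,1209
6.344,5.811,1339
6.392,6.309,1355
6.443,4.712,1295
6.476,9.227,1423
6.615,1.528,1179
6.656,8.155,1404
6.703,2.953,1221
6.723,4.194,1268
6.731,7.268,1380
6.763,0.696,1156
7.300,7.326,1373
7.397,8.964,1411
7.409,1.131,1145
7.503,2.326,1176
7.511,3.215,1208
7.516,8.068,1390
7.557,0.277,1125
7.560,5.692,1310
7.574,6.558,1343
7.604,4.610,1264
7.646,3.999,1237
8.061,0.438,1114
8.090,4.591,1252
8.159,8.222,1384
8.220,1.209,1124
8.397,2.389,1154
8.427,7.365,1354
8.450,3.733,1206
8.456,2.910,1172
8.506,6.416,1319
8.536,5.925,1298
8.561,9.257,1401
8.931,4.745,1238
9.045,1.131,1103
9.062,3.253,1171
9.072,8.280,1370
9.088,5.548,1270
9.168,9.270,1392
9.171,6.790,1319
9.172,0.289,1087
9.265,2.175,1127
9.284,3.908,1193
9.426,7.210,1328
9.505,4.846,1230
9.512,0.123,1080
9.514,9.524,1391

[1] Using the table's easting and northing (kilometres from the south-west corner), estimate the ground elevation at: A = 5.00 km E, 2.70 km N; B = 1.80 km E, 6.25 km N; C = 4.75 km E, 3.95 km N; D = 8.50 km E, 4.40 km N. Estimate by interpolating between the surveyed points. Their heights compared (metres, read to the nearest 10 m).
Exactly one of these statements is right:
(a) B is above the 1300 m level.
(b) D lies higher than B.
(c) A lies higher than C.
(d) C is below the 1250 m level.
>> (a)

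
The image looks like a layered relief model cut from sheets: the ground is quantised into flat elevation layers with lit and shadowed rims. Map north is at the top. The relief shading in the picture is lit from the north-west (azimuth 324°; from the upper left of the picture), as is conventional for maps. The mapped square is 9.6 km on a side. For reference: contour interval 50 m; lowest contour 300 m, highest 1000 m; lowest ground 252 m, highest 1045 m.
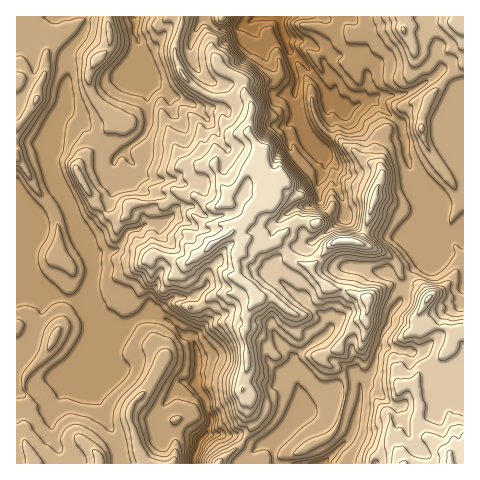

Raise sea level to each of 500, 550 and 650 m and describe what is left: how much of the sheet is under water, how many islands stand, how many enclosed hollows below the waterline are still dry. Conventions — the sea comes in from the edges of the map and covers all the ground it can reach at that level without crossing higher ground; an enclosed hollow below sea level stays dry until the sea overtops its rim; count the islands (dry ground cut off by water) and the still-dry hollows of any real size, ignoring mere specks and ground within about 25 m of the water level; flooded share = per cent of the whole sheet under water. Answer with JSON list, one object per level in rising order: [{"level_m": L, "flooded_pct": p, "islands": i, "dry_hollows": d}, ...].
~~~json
[{"level_m": 500, "flooded_pct": 8, "islands": 0, "dry_hollows": 0}, {"level_m": 550, "flooded_pct": 20, "islands": 0, "dry_hollows": 0}, {"level_m": 650, "flooded_pct": 52, "islands": 0, "dry_hollows": 0}]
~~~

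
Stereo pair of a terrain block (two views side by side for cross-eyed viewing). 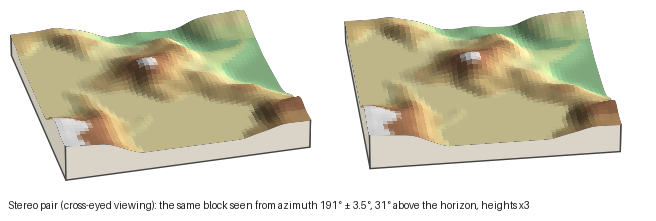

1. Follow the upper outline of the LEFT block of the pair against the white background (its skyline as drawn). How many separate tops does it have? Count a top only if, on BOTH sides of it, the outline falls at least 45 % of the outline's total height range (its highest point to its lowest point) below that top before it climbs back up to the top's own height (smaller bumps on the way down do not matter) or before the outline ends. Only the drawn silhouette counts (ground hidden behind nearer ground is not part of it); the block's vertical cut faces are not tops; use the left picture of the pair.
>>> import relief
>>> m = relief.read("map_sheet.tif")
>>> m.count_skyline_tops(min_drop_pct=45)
0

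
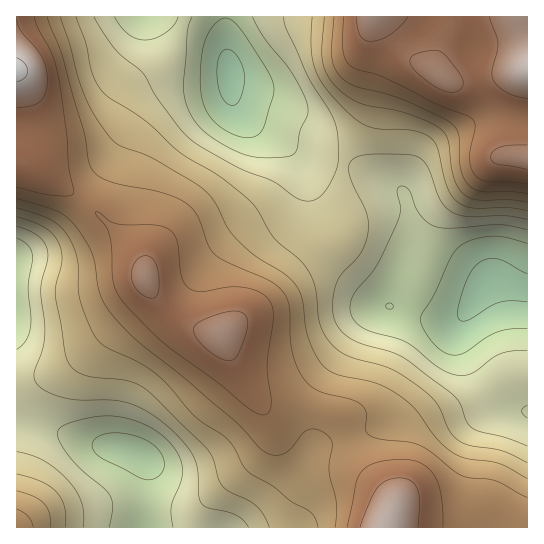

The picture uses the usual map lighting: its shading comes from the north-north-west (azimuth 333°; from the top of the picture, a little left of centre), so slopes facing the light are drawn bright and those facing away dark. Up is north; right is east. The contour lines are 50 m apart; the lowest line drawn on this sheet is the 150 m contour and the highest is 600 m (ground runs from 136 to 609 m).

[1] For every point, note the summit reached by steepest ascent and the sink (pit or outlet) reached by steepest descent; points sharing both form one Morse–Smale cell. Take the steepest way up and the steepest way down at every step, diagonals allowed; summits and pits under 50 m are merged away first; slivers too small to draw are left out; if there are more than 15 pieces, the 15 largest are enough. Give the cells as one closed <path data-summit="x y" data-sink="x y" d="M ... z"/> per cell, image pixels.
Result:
<path data-summit="222 334" data-sink="230 74" d="M230 77l-1 4-7 4-52 4-21 11-14 17-24 42-28 39 0 3 20 18 37 38 4 9 3 17 17 26 11 10 15 8 29 8 8-4 40-32 39-43 31-16 6-10 0-65-41-8-48-32-17-16-6-16z"/><path data-summit="222 334" data-sink="138 454" d="M147 284l-2 10-5 8-66 59-25 14-33 7 0 39 25 4 48 18 37 6 16 7 5 6-4 66 100 0 32-19 17-16 20-44 1-32 3-10-15-3-34 0-8-4-6-6-17-28-13-31-33-8-15-8-18-18z"/><path data-summit="527 69" data-sink="486 282" d="M379 16l0 2 12 17 4 11-18 28-10 47-19 29-4 13 22 8 27 13 11 10 3 7 4 22 0 15-15 52-7 16 33 11 28 4 11-4 6-6 14-24 8-7 9 0 24 8 6-1 0-217-61 11-21-1-35-23z"/><path data-summit="17 70" data-sink="230 74" d="M225 16l-208 0-1 145 22 7 44 32 29-41 24-42 14-17 21-11 45-2 14-6 2-4-6-35z"/><path data-summit="222 334" data-sink="486 282" d="M345 164l-2 1-2 10 2 55-4 8-33 18-39 43-44 35 2 11 20 37 9 13 13 9 34 0 14 3 16-37 26-43 16-15 16-5 7-17 15-52-2-25-4-16-12-13-27-13z"/><path data-summit="387 527" data-sink="486 282" d="M461 320l-20 42-30 41-24 20-37 13-1 3 14 27 28 32 2 8-2 13 4-3 56 3 32-10 10 0 12 6 17 13 5 0 1-117-11-3-9-7-40-51-8-17z"/><path data-summit="527 69" data-sink="230 74" d="M378 16l-152 0-1 26 6 35 0 16 6 16 17 16 48 32 15 4 26 3 5-14 19-29 10-47 18-28-4-11z"/><path data-summit="17 70" data-sink="486 282" d="M498 280l-9 0-8 7-16 27-4 3 1 2-3-2-9 4-16-1-41-13-8 0-12 5-16 15-26 43-12 25-3 12 22 6 6 8 5 15 26-8 19-9 17-16 22-29 8-12 20-42-1 13 8 17 40 51 9 7 10 3 1-122z"/><path data-summit="222 334" data-sink="17 311" d="M82 200l-14 18-22 22-30 17 1 124 32-6 25-14 49-42 22-25 2-12-7-25-37-38z"/><path data-summit="17 527" data-sink="138 454" d="M22 421l-6 1 1 106 126-1 4-65-5-6-16-7-37-6-39-15z"/><path data-summit="527 69" data-sink="230 74" d="M527 16l-147 1 24 33 13 11 13 7 16 12 21 1 59-10 2-2z"/><path data-summit="387 527" data-sink="138 454" d="M349 437l-34 11-6 7-9 23-12 20-13 11-31 18 142 1 6-14 0-13-8-12-21-23z"/><path data-summit="17 70" data-sink="17 311" d="M21 161l-5 1 1 94 29-16 22-22 13-17-43-33z"/><path data-summit="387 527" data-sink="230 74" d="M493 509l-10 0-32 10-56-3-6 5-2 6 134 0-16-12z"/><path data-summit="17 70" data-sink="138 454" d="M321 408l-6 1-4 44 4-5 8-4 26-7-6-19-8-6z"/>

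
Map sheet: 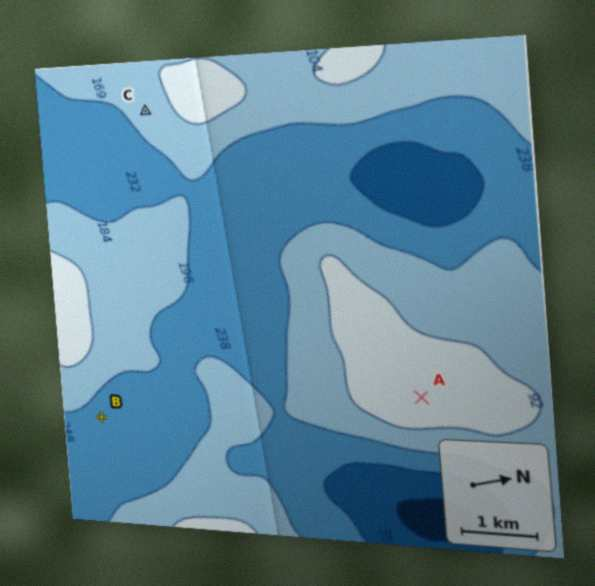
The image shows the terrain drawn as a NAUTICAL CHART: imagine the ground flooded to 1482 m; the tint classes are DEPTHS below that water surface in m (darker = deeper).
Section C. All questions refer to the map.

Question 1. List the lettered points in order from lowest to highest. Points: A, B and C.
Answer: B C A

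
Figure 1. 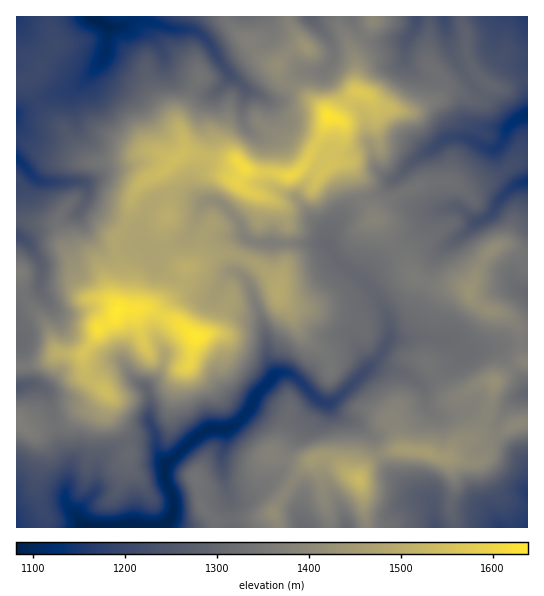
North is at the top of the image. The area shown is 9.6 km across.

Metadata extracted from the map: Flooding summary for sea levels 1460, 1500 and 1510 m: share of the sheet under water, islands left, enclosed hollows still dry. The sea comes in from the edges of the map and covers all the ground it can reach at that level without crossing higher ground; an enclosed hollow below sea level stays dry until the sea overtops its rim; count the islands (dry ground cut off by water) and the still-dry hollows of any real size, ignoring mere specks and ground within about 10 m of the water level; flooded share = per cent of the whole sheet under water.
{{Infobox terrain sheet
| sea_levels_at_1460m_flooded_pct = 83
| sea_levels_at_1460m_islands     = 3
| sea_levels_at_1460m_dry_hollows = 0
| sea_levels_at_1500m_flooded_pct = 90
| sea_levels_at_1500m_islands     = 3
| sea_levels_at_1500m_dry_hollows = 0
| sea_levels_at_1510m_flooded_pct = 91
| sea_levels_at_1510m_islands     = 3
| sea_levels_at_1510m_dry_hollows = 0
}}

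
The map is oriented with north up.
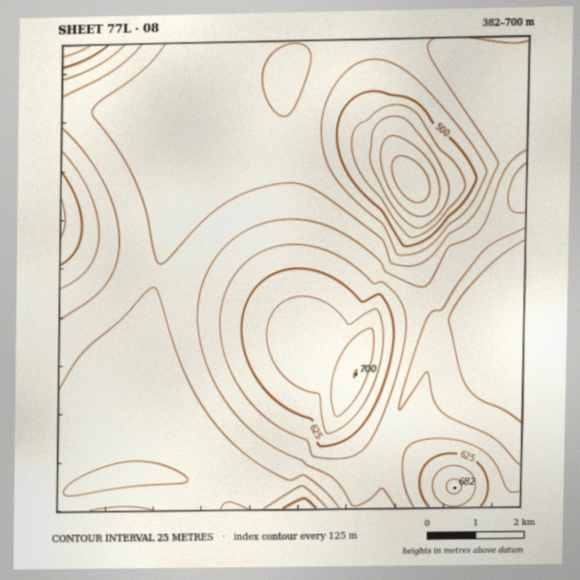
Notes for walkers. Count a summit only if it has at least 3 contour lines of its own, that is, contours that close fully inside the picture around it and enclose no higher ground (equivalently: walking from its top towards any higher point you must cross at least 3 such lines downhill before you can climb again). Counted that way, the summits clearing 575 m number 1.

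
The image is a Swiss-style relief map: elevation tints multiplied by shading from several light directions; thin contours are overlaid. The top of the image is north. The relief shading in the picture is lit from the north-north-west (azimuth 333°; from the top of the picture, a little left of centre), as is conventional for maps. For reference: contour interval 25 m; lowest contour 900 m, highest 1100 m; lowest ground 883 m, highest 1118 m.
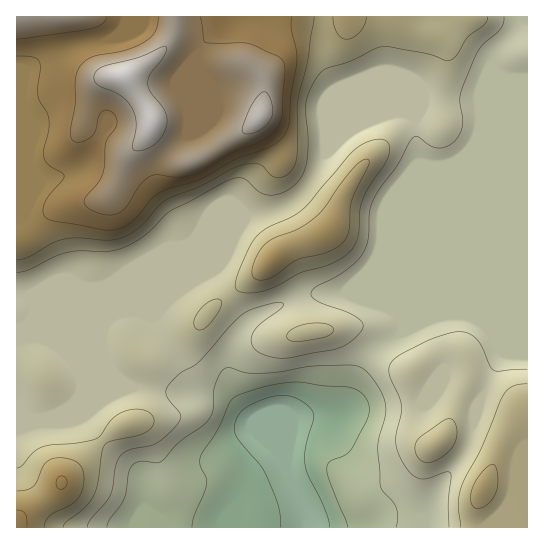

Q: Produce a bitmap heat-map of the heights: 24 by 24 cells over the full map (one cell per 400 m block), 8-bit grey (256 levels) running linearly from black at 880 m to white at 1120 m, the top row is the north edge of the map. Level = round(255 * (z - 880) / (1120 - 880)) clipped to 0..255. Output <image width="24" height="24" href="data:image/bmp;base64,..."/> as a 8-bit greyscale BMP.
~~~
<image width="24" height="24" href="data:image/bmp;base64,Qk12BgAAAAAAADYEAAAoAAAAGAAAABgAAAABAAgAAAAAAEACAAATCwAAEwsAAAABAAAAAAAAAAAAAAEBAQACAgIAAwMDAAQEBAAFBQUABgYGAAcHBwAICAgACQkJAAoKCgALCwsADAwMAA0NDQAODg4ADw8PABAQEAAREREAEhISABMTEwAUFBQAFRUVABYWFgAXFxcAGBgYABkZGQAaGhoAGxsbABwcHAAdHR0AHh4eAB8fHwAgICAAISEhACIiIgAjIyMAJCQkACUlJQAmJiYAJycnACgoKAApKSkAKioqACsrKwAsLCwALS0tAC4uLgAvLy8AMDAwADExMQAyMjIAMzMzADQ0NAA1NTUANjY2ADc3NwA4ODgAOTk5ADo6OgA7OzsAPDw8AD09PQA+Pj4APz8/AEBAQABBQUEAQkJCAENDQwBEREQARUVFAEZGRgBHR0cASEhIAElJSQBKSkoAS0tLAExMTABNTU0ATk5OAE9PTwBQUFAAUVFRAFJSUgBTU1MAVFRUAFVVVQBWVlYAV1dXAFhYWABZWVkAWlpaAFtbWwBcXFwAXV1dAF5eXgBfX18AYGBgAGFhYQBiYmIAY2NjAGRkZABlZWUAZmZmAGdnZwBoaGgAaWlpAGpqagBra2sAbGxsAG1tbQBubm4Ab29vAHBwcABxcXEAcnJyAHNzcwB0dHQAdXV1AHZ2dgB3d3cAeHh4AHl5eQB6enoAe3t7AHx8fAB9fX0Afn5+AH9/fwCAgIAAgYGBAIKCggCDg4MAhISEAIWFhQCGhoYAh4eHAIiIiACJiYkAioqKAIuLiwCMjIwAjY2NAI6OjgCPj48AkJCQAJGRkQCSkpIAk5OTAJSUlACVlZUAlpaWAJeXlwCYmJgAmZmZAJqamgCbm5sAnJycAJ2dnQCenp4An5+fAKCgoAChoaEAoqKiAKOjowCkpKQApaWlAKampgCnp6cAqKioAKmpqQCqqqoAq6urAKysrACtra0Arq6uAK+vrwCwsLAAsbGxALKysgCzs7MAtLS0ALW1tQC2trYAt7e3ALi4uAC5ubkAurq6ALu7uwC8vLwAvb29AL6+vgC/v78AwMDAAMHBwQDCwsIAw8PDAMTExADFxcUAxsbGAMfHxwDIyMgAycnJAMrKygDLy8sAzMzMAM3NzQDOzs4Az8/PANDQ0ADR0dEA0tLSANPT0wDU1NQA1dXVANbW1gDX19cA2NjYANnZ2QDa2toA29vbANzc3ADd3d0A3t7eAN/f3wDg4OAA4eHhAOLi4gDj4+MA5OTkAOXl5QDm5uYA5+fnAOjo6ADp6ekA6urqAOvr6wDs7OwA7e3tAO7u7gDv7+8A8PDwAPHx8QDy8vIA8/PzAPT09AD19fUA9vb2APf39wD4+PgA+fn5APr6+gD7+/sA/Pz8AP39/QD+/v4A////ALOchGlLODY3LSAfHhMFEzI+R01QcZGOjqOrpoRgQDw9MiYfHA8JIDxGS1JVcZuXjoumrI1pRkM/MisgFwoRLDtFUGNpa4+ajnuMkId0XVZEMykcDgcUKTBAWHaId3qTjm1wcniDhHZdRy0RBwcPHyU5WXODgnGKkWxtbGx2gHhmWT4aCggQHCEwUmpvd21+kG90b2xsbWthWEU2LCMmLC47W25rcHBzg3F1bWxtcnFpYVBNUlFKR0dOZHJubnJkZG1tbGxuc3FvcV9baXV1bWJYWmNqbmtZWGxsbGxtbm1zf3RhZ3V+fnBhWlhaXltYWGxsbGxsbGxueX5yamdqZl1ZWFhYWFhYWHFtbG1sbGxsbXOEkoFwZltYWFhYWFhYWJF/dXVzbmxsbGx8o6STiXNbWFhYWFhYWK6hl5iZh3JtbGxwjKCmqJRmWFhYWFhYWLC0usPItY12bmxsc36PpJ5qWFhYWFhYWLC1wtHbzbKXgnBwe3t5kJ52WVhYWFhYWLCxuMPa2c7Owp2GkJh+eZePZ1hYWFhYWLC3wsXY5t7a39e+raiIaXuSfF9dW1hYWLC2zNDR5/LX0dnl3rqJZ2dxdGhsallYWLC2ydTS6fTY0NDg8MyGZ2dnZ2dqa1pYWLG5yd7q9OTR0NHb6M+Pa2dnZ2dqbFpYWLG5xd/w9ejU0Nbg49Gff3RraGt0d2BYW8C/v8TJ0uTg0dLVz8Olj5GFfoKFg21cYN/b2NHFwM3j0snCvbmmlp6XkY6JiINsWQ=="/>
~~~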